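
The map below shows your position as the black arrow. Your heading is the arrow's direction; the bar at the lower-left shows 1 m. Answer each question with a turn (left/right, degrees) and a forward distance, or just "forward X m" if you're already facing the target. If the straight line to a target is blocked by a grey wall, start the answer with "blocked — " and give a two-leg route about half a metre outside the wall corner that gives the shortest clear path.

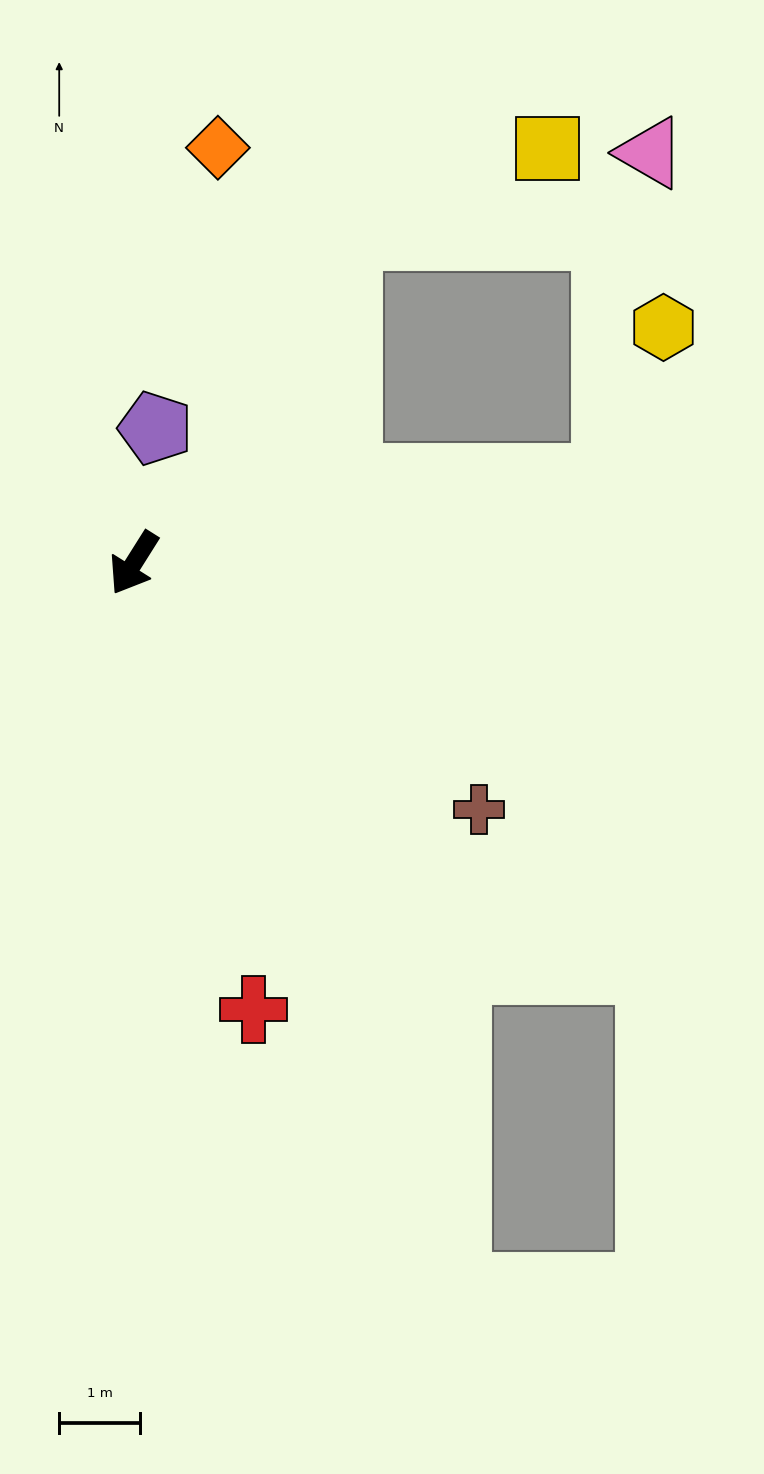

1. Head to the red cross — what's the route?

turn left 47°, forward 5.7 m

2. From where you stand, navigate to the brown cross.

turn left 87°, forward 5.2 m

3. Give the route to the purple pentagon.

turn right 157°, forward 1.7 m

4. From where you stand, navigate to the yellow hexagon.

blocked — turn left 132°, forward 5.9 m, then turn left 60°, forward 2.0 m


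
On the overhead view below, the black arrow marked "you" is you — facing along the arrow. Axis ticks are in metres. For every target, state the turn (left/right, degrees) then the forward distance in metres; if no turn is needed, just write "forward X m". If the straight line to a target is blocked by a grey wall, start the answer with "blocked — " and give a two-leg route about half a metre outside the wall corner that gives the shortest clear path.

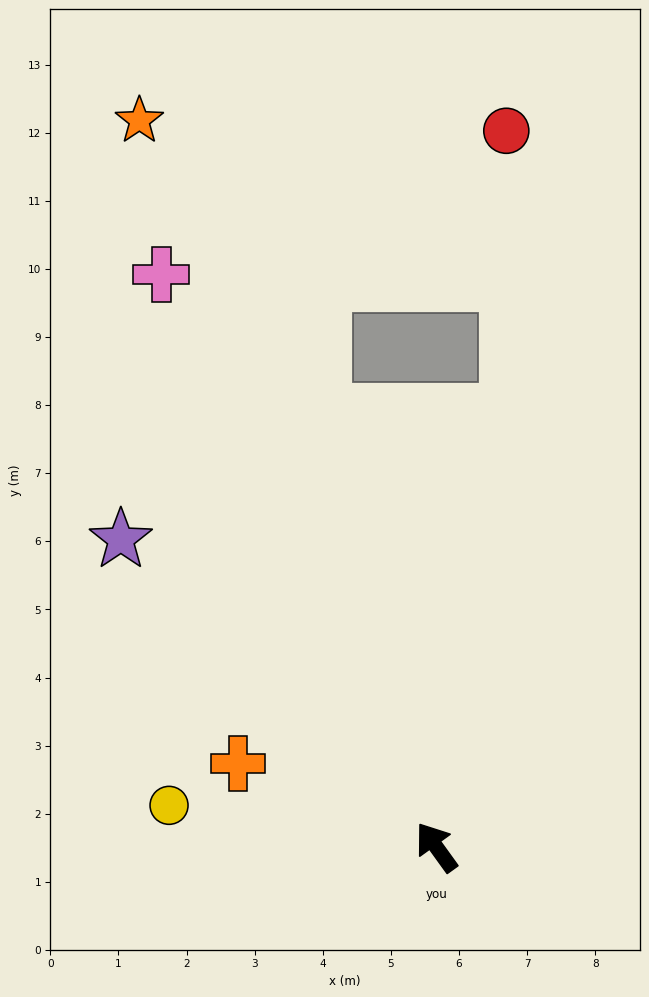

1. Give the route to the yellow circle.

turn left 45°, forward 4.0 m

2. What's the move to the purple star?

turn left 10°, forward 6.5 m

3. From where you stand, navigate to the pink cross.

turn right 10°, forward 9.3 m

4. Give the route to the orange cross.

turn left 31°, forward 3.2 m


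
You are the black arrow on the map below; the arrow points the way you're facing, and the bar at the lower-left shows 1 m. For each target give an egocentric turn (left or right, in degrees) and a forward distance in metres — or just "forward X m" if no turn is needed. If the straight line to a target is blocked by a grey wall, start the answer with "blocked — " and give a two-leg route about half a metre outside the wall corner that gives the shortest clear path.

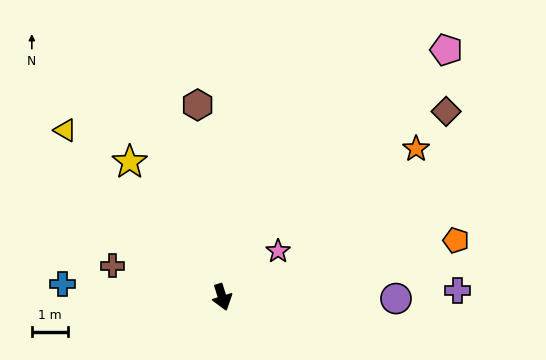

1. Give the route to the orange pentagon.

turn left 86°, forward 6.6 m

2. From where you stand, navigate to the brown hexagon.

turn left 170°, forward 5.3 m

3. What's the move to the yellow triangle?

turn right 154°, forward 6.2 m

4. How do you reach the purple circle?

turn left 72°, forward 4.7 m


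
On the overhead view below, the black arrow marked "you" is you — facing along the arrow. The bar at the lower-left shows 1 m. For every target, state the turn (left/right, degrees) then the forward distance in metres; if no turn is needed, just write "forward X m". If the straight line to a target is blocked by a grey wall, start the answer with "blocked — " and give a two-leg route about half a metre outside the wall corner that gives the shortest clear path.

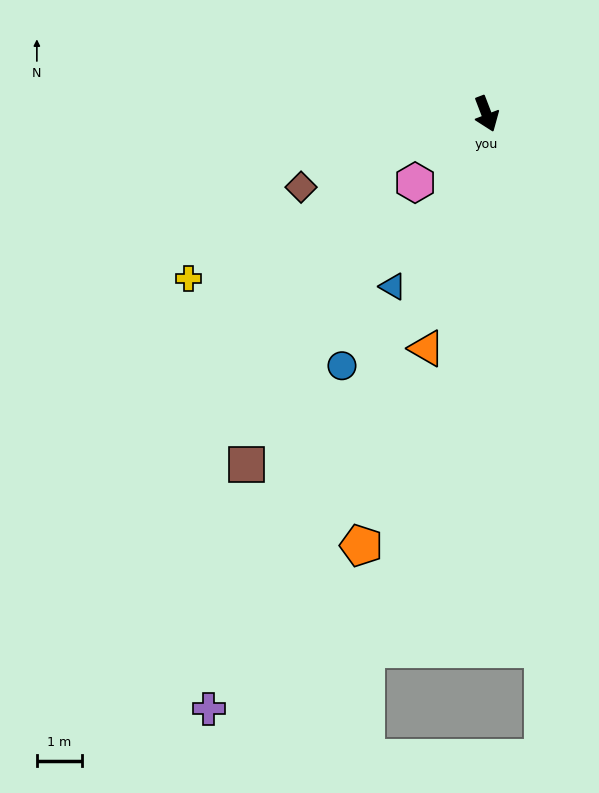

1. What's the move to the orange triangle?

turn right 35°, forward 5.4 m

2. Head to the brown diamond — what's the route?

turn right 89°, forward 4.5 m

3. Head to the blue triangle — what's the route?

turn right 49°, forward 4.4 m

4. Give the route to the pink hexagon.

turn right 67°, forward 2.2 m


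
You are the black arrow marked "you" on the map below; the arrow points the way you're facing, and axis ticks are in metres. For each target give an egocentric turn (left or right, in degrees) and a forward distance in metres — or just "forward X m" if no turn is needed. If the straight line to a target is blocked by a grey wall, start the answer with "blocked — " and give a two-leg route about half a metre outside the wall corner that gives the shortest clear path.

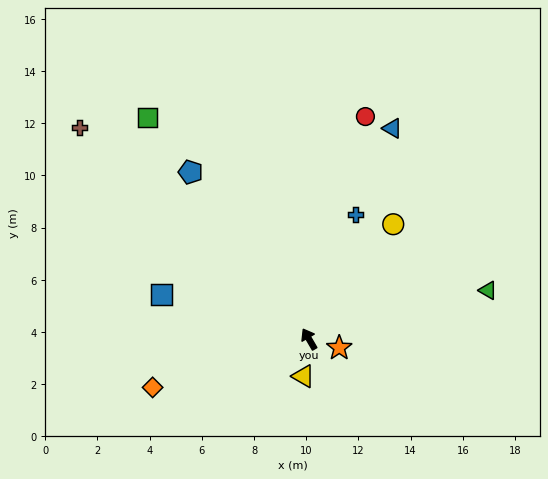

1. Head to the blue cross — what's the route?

turn right 51°, forward 5.1 m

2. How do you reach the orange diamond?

turn left 77°, forward 6.3 m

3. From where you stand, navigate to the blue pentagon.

turn left 5°, forward 7.8 m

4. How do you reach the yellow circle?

turn right 66°, forward 5.5 m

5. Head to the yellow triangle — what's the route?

turn left 141°, forward 1.4 m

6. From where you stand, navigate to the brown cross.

turn left 17°, forward 12.0 m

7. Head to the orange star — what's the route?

turn right 136°, forward 1.2 m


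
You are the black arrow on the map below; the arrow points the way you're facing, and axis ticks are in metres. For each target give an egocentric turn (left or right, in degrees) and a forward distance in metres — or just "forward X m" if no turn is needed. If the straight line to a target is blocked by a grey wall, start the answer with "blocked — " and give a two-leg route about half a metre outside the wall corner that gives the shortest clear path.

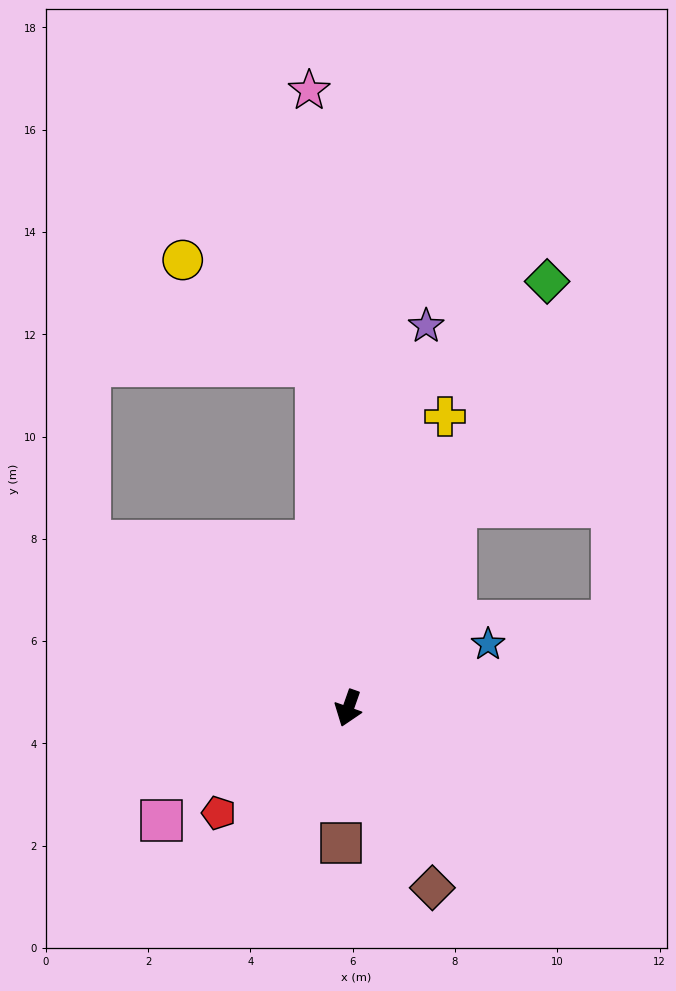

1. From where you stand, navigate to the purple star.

turn right 172°, forward 7.6 m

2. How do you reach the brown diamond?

turn left 45°, forward 3.9 m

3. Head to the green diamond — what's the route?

turn left 174°, forward 9.2 m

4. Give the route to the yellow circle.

blocked — turn right 155°, forward 6.7 m, then turn left 46°, forward 3.3 m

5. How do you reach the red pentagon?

turn right 32°, forward 3.3 m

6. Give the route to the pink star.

turn right 157°, forward 12.1 m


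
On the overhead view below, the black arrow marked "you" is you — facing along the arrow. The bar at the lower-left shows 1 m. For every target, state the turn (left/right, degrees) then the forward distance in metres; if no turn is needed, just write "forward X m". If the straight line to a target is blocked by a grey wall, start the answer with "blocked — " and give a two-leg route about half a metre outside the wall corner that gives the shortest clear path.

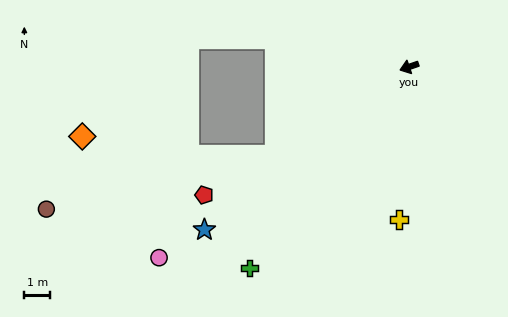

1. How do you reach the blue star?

turn left 19°, forward 10.1 m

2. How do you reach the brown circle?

blocked — turn left 15°, forward 6.2 m, then turn right 21°, forward 9.1 m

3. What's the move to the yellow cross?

turn left 67°, forward 5.9 m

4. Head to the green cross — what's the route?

turn left 33°, forward 10.0 m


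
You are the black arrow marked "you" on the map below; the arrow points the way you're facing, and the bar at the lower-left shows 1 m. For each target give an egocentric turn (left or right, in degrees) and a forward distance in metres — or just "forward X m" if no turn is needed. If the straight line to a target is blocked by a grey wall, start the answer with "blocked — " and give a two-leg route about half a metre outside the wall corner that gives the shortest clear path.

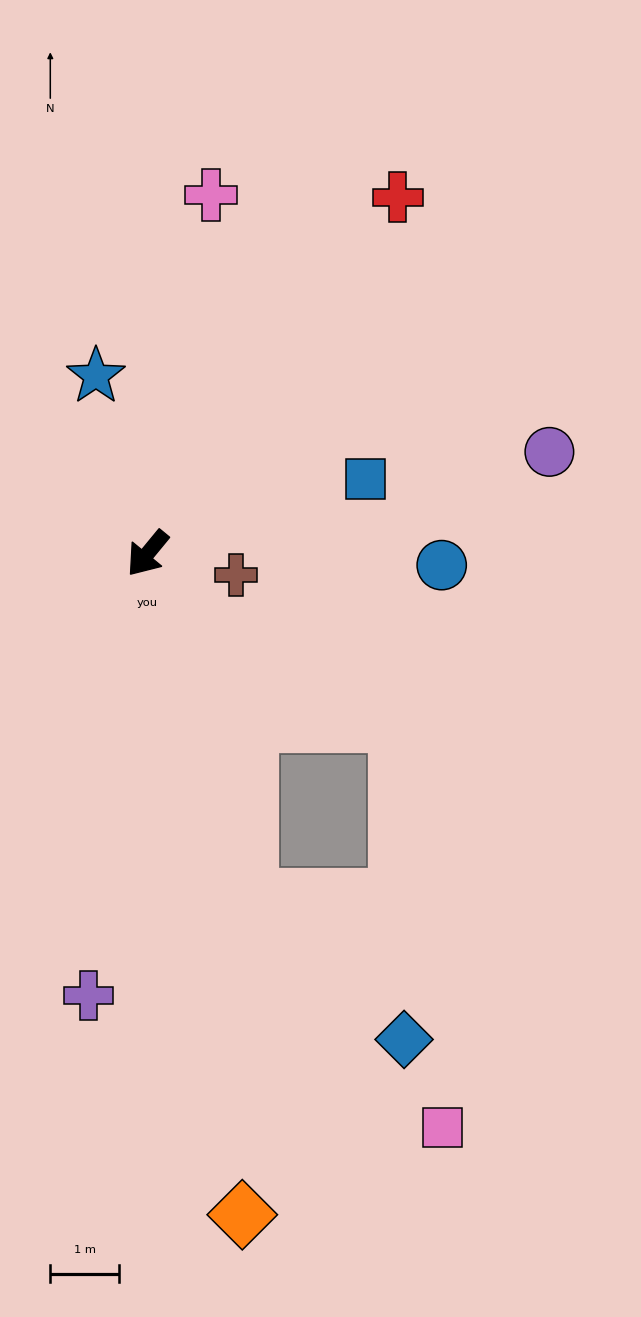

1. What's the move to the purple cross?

turn left 32°, forward 6.5 m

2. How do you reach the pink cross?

turn right 151°, forward 5.3 m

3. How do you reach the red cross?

turn right 176°, forward 6.4 m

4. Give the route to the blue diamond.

blocked — turn left 56°, forward 5.2 m, then turn left 31°, forward 3.1 m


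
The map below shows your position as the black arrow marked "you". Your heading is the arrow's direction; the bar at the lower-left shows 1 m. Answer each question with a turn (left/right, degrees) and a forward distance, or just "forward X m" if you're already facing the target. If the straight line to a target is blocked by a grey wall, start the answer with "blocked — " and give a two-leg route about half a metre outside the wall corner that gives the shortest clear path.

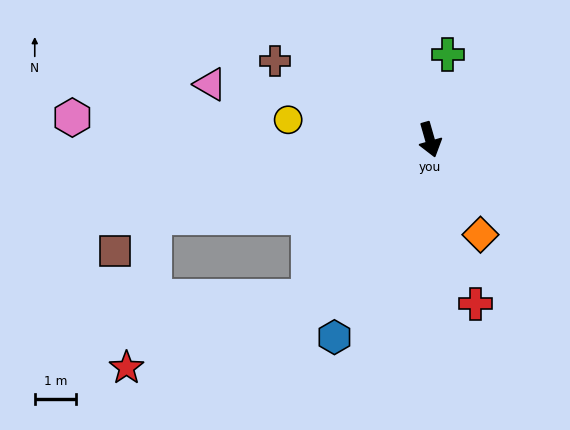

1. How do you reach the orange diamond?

turn left 12°, forward 2.6 m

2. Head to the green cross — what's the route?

turn left 152°, forward 2.1 m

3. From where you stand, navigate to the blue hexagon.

turn right 42°, forward 5.3 m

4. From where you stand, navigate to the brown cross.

turn right 133°, forward 4.2 m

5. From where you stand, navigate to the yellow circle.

turn right 114°, forward 3.4 m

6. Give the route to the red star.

blocked — turn right 54°, forward 4.8 m, then turn right 31°, forward 4.7 m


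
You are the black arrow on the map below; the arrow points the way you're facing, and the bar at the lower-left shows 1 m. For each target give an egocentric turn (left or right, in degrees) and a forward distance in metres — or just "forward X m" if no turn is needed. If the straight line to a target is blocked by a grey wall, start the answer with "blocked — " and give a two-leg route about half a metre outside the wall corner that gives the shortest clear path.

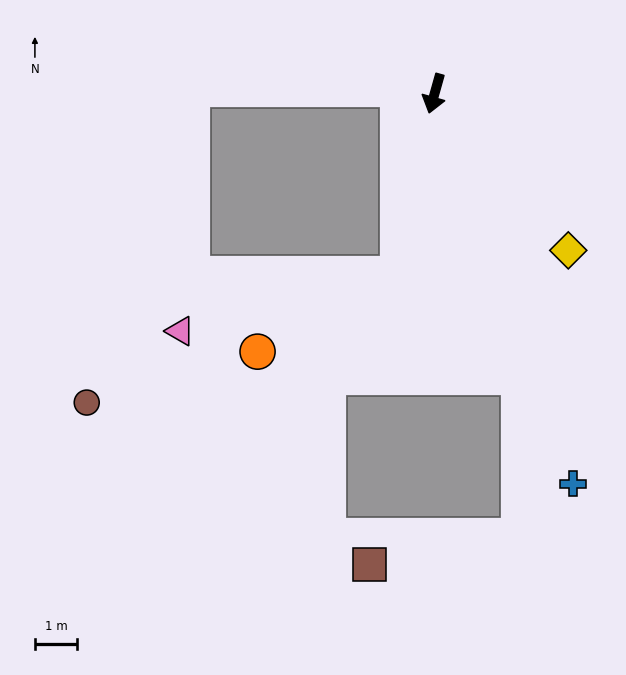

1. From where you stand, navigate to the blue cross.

turn left 35°, forward 9.7 m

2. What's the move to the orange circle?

blocked — turn left 4°, forward 4.3 m, then turn right 50°, forward 3.8 m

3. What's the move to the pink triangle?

blocked — turn left 4°, forward 4.3 m, then turn right 64°, forward 5.3 m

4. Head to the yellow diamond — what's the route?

turn left 56°, forward 4.8 m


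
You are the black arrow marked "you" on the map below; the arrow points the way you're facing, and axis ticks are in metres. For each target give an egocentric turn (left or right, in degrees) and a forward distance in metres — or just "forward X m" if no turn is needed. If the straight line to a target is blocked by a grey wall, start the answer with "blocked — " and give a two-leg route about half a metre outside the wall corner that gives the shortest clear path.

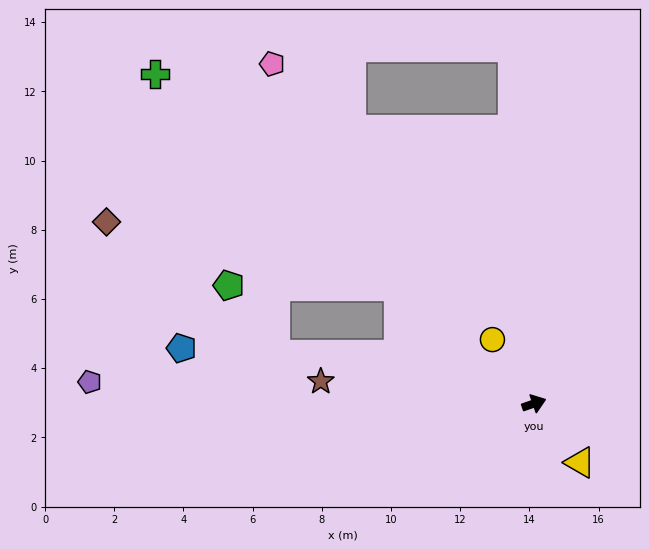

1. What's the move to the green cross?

turn left 120°, forward 14.5 m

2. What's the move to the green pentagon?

blocked — turn left 120°, forward 5.2 m, then turn left 40°, forward 4.9 m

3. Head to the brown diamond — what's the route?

blocked — turn left 120°, forward 5.2 m, then turn left 28°, forward 8.7 m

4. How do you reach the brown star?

turn left 155°, forward 6.2 m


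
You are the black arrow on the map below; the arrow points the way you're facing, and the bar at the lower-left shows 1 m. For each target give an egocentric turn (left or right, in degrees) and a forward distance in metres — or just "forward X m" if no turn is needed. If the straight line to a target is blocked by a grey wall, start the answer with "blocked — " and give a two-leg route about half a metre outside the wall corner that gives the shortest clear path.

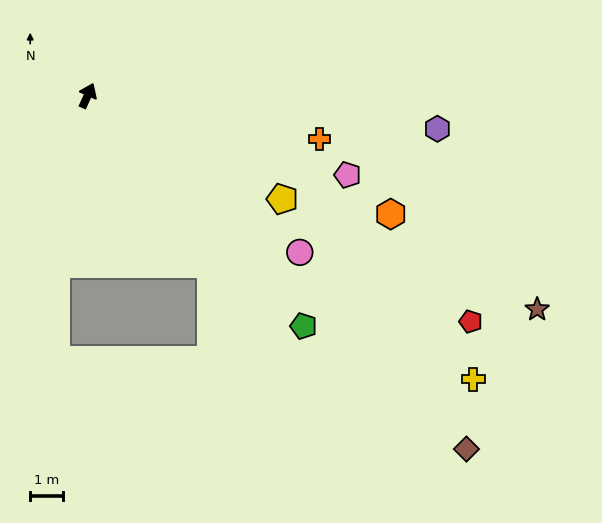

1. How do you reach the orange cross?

turn right 77°, forward 7.1 m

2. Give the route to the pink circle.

turn right 102°, forward 8.0 m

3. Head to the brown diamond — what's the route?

turn right 109°, forward 15.7 m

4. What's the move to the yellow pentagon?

turn right 94°, forward 6.7 m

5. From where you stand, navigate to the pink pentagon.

turn right 83°, forward 8.2 m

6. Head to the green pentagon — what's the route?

turn right 113°, forward 9.6 m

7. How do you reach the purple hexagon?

turn right 71°, forward 10.6 m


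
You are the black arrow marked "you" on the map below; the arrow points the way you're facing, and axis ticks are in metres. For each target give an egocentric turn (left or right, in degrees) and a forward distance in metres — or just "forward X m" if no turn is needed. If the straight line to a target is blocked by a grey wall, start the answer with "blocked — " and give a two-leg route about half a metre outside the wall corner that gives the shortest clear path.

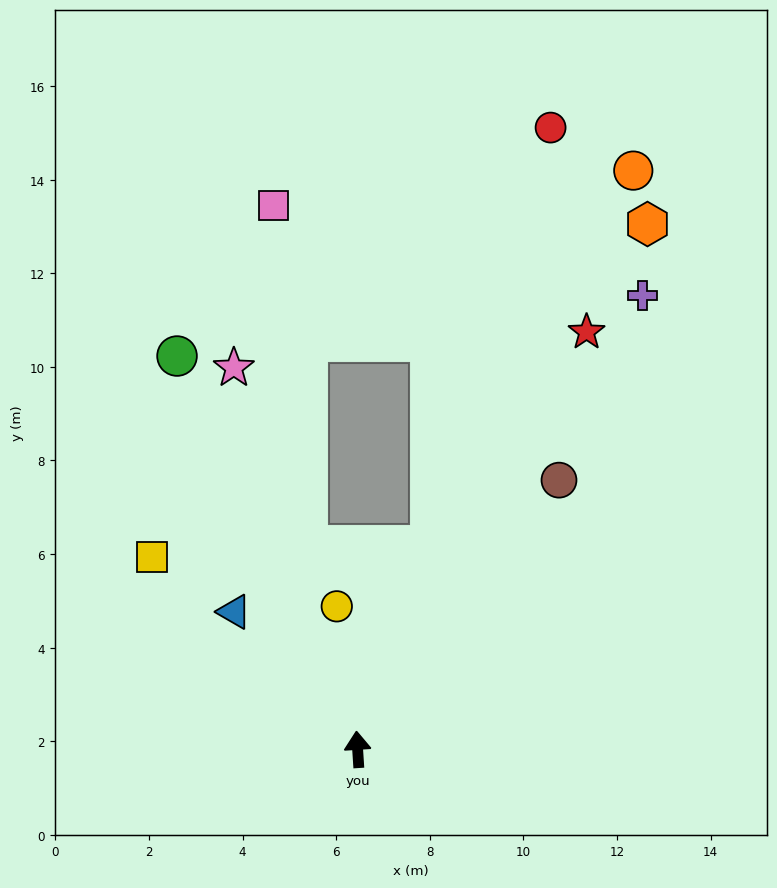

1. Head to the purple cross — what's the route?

turn right 36°, forward 11.4 m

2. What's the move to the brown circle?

turn right 40°, forward 7.2 m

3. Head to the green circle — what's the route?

turn left 21°, forward 9.2 m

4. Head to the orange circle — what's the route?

turn right 29°, forward 13.7 m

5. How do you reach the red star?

turn right 32°, forward 10.2 m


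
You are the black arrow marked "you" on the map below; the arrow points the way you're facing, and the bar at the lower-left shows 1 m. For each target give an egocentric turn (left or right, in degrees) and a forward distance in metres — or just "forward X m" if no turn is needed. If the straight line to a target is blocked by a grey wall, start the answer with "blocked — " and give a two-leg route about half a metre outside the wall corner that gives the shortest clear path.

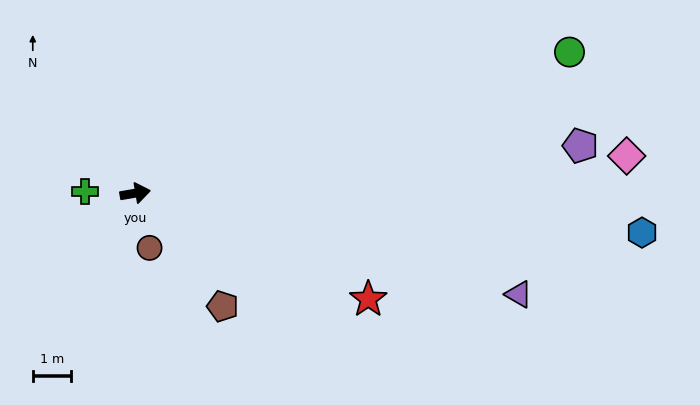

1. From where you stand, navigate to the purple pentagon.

turn right 4°, forward 11.9 m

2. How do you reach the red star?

turn right 34°, forward 6.8 m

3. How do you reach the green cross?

turn left 168°, forward 1.3 m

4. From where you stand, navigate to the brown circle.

turn right 85°, forward 1.5 m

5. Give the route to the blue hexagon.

turn right 14°, forward 13.5 m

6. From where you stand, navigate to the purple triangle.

turn right 24°, forward 10.5 m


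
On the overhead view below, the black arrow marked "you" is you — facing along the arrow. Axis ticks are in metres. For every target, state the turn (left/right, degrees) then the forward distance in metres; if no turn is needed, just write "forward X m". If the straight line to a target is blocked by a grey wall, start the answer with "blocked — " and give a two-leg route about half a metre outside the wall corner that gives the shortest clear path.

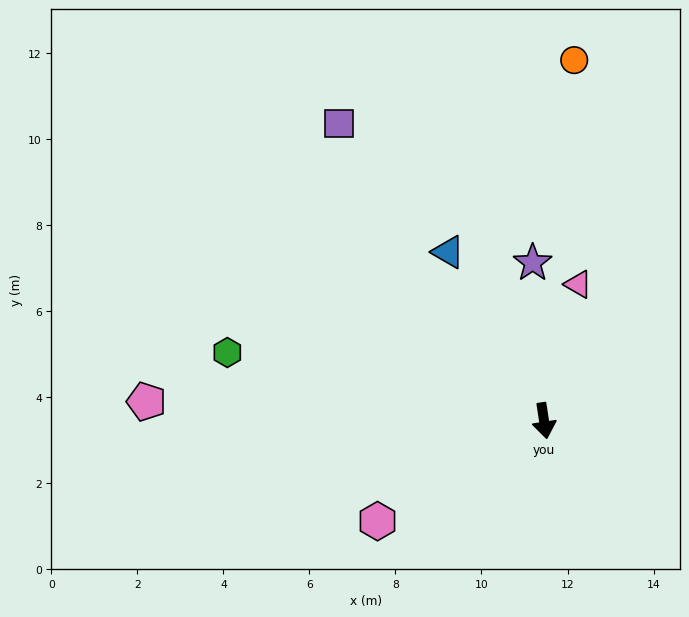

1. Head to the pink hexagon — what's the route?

turn right 68°, forward 4.5 m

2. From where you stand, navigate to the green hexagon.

turn right 111°, forward 7.5 m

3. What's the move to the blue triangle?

turn right 159°, forward 4.5 m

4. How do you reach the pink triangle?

turn left 157°, forward 3.3 m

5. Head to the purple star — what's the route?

turn left 175°, forward 3.7 m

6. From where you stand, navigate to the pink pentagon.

turn right 101°, forward 9.3 m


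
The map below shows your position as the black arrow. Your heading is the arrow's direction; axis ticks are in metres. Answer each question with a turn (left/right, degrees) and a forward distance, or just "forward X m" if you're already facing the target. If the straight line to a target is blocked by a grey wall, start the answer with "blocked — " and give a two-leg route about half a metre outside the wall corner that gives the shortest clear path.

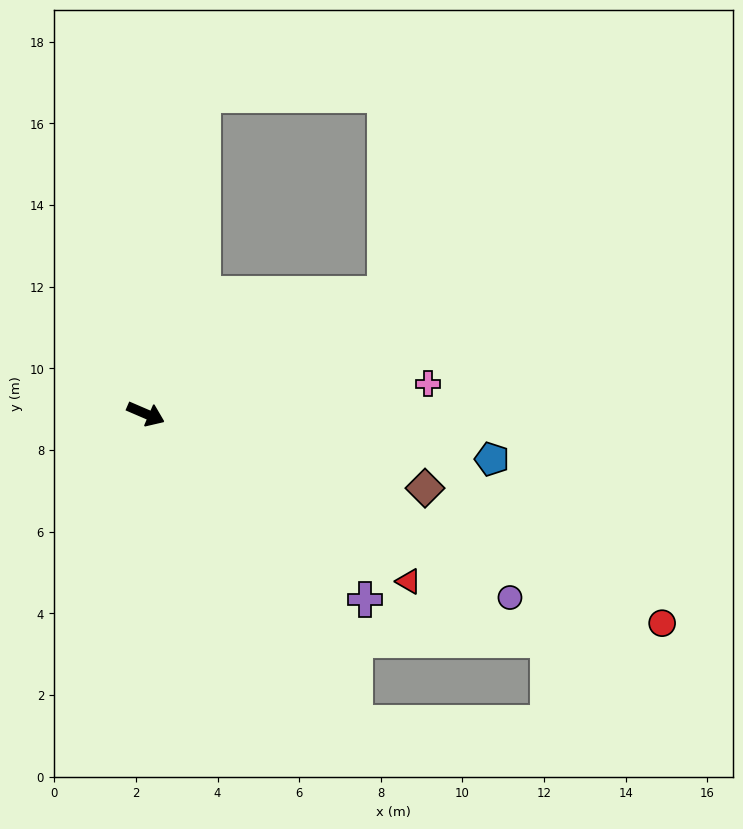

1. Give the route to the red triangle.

turn right 9°, forward 7.6 m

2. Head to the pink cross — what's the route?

turn left 29°, forward 7.0 m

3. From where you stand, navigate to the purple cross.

turn right 17°, forward 7.0 m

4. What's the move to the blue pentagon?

turn left 16°, forward 8.6 m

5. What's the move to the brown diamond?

turn left 8°, forward 7.1 m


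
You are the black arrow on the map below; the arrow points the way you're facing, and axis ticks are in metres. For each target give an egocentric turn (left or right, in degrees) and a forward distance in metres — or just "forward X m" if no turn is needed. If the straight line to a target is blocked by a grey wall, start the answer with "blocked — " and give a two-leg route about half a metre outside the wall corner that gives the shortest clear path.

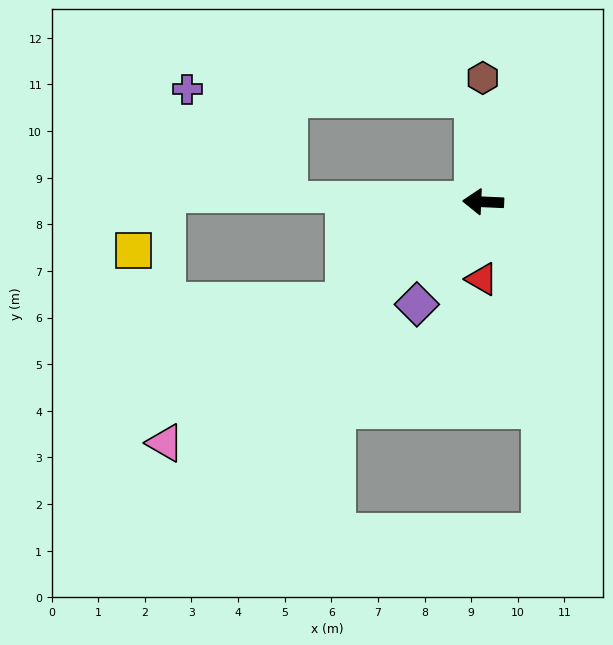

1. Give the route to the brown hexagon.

turn right 87°, forward 2.7 m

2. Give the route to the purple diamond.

turn left 60°, forward 2.6 m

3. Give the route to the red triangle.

turn left 92°, forward 1.7 m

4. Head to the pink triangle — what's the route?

turn left 40°, forward 8.6 m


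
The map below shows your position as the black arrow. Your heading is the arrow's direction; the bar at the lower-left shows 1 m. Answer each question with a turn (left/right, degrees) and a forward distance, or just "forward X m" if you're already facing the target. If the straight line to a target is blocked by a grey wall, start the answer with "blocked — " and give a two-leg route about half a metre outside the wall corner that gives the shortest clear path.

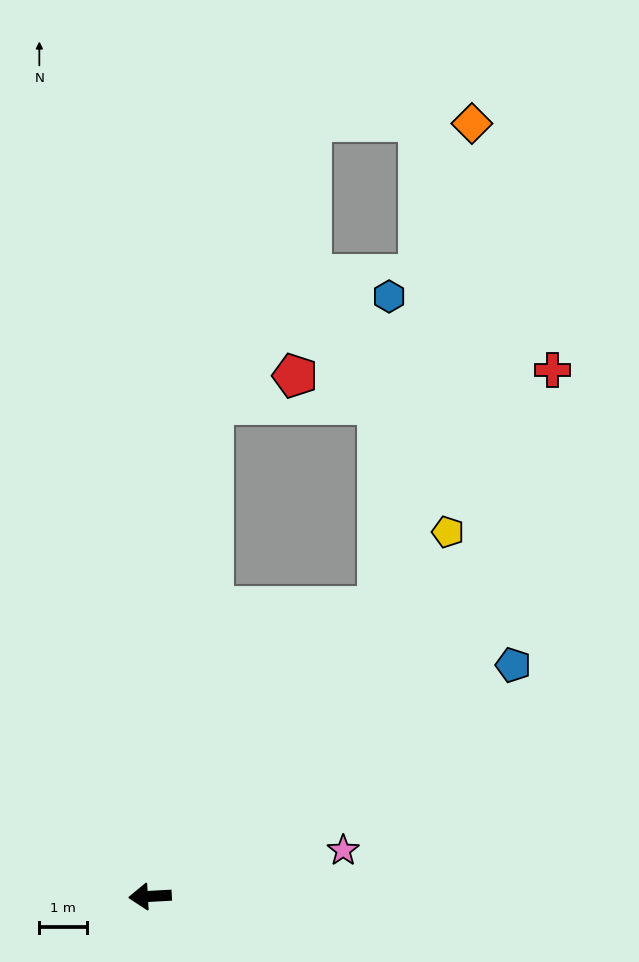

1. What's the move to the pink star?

turn right 170°, forward 4.2 m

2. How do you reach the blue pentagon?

turn right 151°, forward 9.0 m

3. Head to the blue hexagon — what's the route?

blocked — turn right 131°, forward 7.7 m, then turn left 36°, forward 6.5 m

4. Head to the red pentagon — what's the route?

blocked — turn right 101°, forward 10.4 m, then turn right 63°, forward 1.8 m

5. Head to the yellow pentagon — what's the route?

turn right 132°, forward 9.9 m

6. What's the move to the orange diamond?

blocked — turn right 131°, forward 7.7 m, then turn left 27°, forward 10.3 m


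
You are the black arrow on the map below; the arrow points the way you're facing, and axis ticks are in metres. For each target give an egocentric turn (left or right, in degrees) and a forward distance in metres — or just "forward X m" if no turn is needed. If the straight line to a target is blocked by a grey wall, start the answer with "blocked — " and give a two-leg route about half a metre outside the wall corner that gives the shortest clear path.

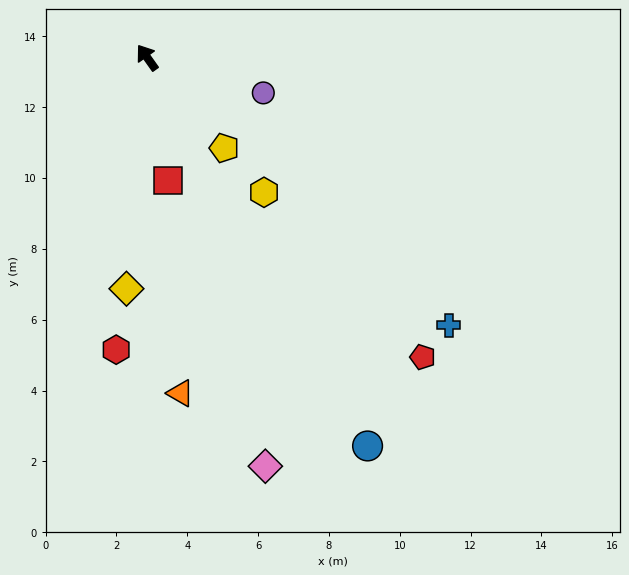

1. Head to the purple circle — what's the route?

turn right 142°, forward 3.4 m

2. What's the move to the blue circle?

turn left 174°, forward 12.6 m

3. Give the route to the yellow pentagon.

turn right 175°, forward 3.4 m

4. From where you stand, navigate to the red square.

turn left 154°, forward 3.5 m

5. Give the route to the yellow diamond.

turn left 140°, forward 6.6 m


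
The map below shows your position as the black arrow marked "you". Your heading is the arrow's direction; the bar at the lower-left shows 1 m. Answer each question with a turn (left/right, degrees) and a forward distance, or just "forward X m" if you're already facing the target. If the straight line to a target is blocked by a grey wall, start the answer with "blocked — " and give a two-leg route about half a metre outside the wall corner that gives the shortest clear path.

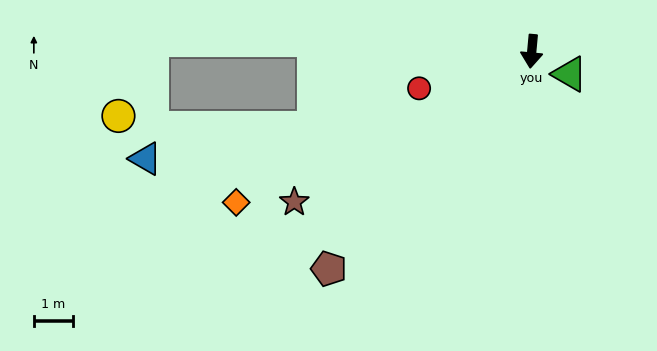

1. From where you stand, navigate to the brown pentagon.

turn right 38°, forward 7.5 m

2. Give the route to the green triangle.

turn left 64°, forward 1.1 m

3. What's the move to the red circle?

turn right 67°, forward 3.0 m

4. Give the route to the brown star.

turn right 52°, forward 7.1 m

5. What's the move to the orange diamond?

turn right 58°, forward 8.4 m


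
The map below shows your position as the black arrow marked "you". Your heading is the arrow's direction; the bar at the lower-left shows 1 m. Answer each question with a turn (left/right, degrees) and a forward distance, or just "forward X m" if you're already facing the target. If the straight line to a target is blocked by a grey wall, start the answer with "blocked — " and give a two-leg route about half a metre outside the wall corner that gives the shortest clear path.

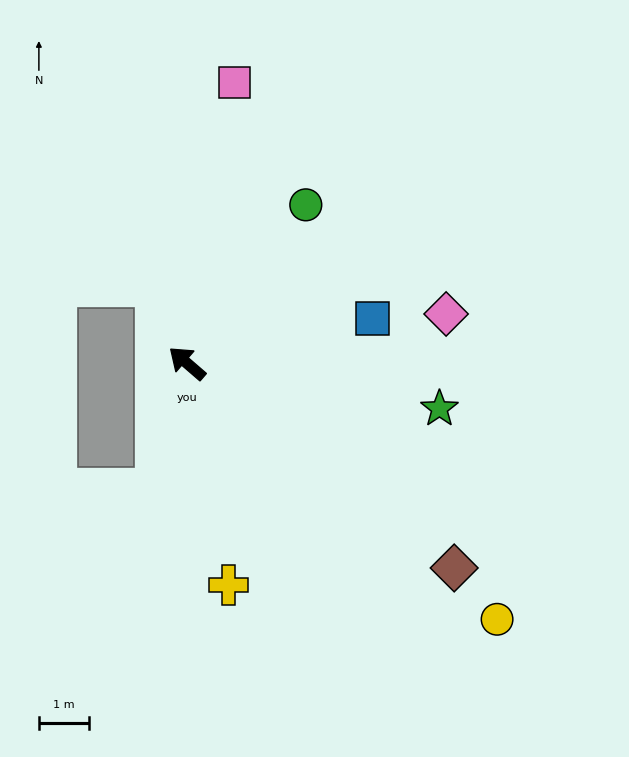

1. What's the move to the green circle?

turn right 86°, forward 4.0 m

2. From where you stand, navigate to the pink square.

turn right 59°, forward 5.7 m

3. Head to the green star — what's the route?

turn right 149°, forward 5.2 m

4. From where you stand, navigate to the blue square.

turn right 126°, forward 3.8 m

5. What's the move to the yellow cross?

turn left 141°, forward 4.5 m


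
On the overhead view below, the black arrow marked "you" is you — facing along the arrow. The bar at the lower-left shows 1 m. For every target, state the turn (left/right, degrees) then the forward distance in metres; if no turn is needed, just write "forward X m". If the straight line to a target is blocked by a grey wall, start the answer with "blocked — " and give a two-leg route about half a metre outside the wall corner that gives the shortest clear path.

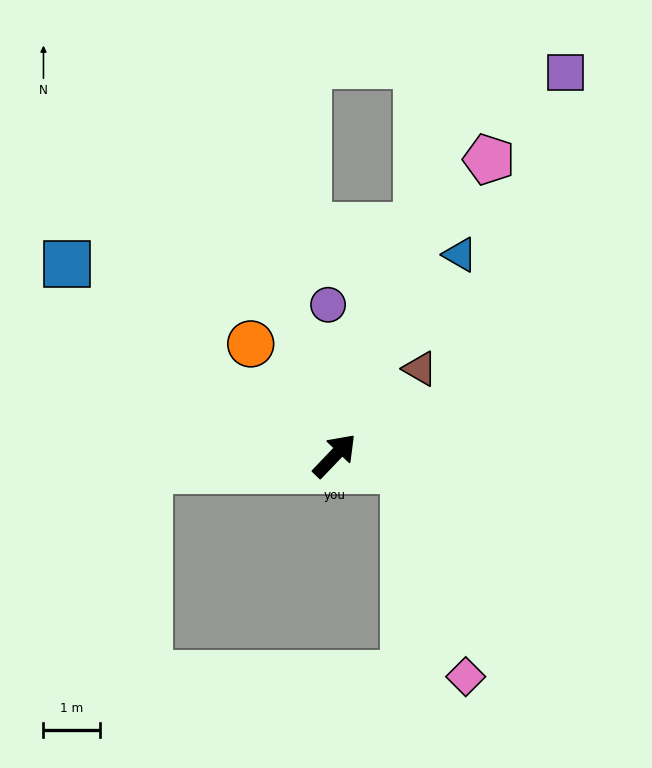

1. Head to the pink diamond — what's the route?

blocked — turn right 57°, forward 1.3 m, then turn right 63°, forward 3.8 m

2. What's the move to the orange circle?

turn left 81°, forward 2.5 m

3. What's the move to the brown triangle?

forward 2.2 m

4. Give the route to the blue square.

turn left 98°, forward 5.8 m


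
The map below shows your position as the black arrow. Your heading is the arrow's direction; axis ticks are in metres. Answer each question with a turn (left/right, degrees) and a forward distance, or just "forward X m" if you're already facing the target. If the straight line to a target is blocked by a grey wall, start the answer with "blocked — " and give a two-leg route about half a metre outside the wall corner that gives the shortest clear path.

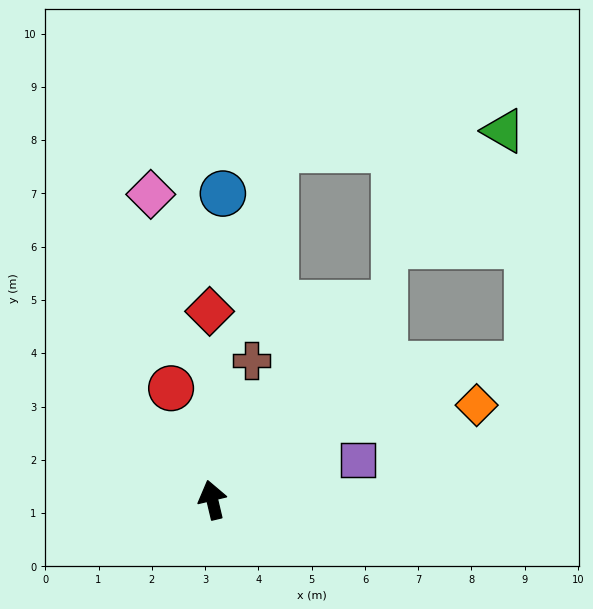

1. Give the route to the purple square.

turn right 88°, forward 2.8 m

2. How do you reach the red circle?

turn left 7°, forward 2.2 m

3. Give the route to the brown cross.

turn right 29°, forward 2.7 m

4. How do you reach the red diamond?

turn right 13°, forward 3.5 m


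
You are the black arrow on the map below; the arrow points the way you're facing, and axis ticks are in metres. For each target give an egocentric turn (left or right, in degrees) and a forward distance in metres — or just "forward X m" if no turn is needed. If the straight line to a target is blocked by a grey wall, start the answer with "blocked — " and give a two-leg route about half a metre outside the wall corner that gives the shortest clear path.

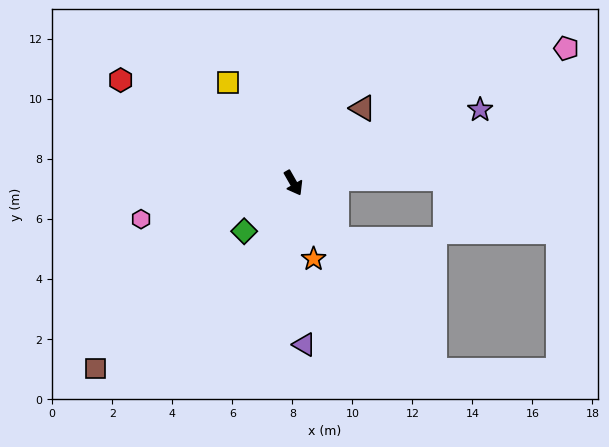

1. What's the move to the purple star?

turn left 82°, forward 6.7 m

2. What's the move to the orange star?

turn right 15°, forward 2.6 m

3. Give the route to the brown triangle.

turn left 108°, forward 3.4 m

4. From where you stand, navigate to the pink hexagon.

turn right 106°, forward 5.2 m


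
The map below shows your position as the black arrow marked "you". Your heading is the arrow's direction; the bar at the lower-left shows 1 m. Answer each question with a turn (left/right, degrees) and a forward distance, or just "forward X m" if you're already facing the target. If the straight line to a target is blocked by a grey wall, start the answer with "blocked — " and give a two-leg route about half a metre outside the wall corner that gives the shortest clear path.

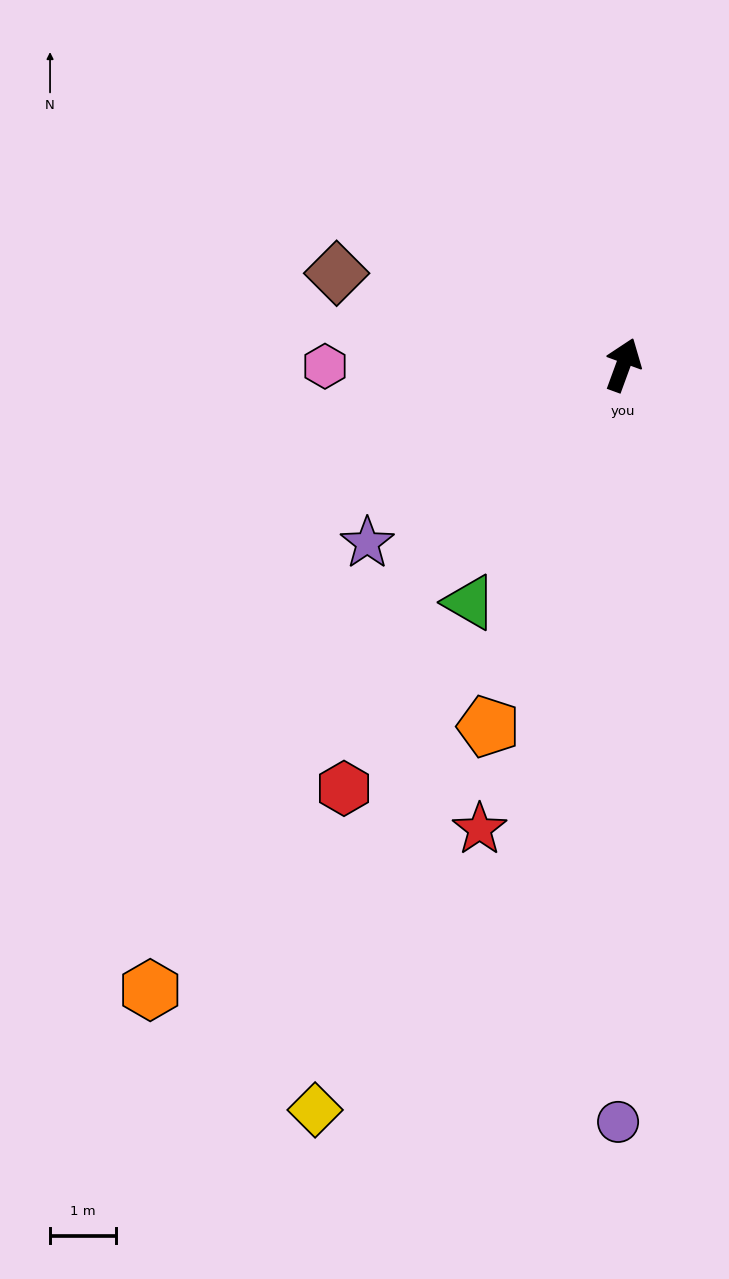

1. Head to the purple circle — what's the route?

turn right 160°, forward 11.5 m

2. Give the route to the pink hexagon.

turn left 110°, forward 4.5 m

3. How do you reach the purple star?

turn left 145°, forward 4.7 m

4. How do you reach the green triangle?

turn left 167°, forward 4.3 m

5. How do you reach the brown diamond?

turn left 92°, forward 4.6 m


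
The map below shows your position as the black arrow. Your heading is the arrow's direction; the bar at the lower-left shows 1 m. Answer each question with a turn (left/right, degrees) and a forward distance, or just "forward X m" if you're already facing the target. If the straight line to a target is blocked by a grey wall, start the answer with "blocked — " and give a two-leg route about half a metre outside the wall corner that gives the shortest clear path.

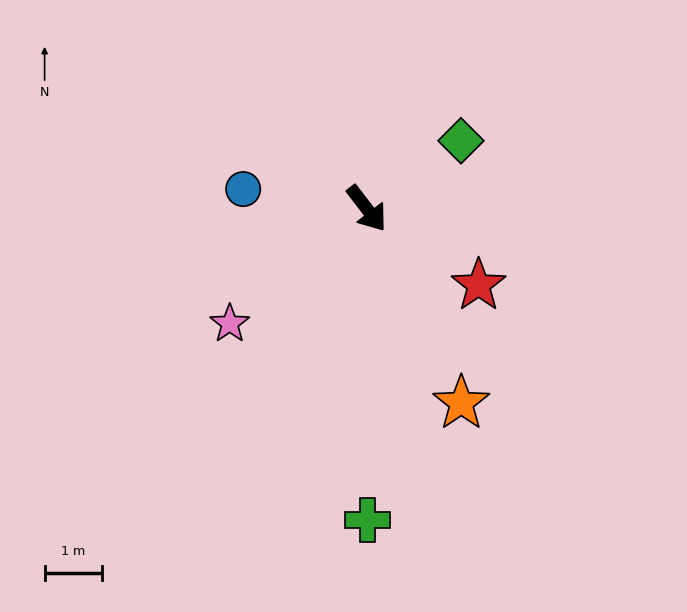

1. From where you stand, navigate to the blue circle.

turn right 136°, forward 2.2 m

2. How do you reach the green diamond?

turn left 88°, forward 2.0 m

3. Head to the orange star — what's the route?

turn right 12°, forward 3.8 m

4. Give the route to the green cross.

turn right 37°, forward 5.4 m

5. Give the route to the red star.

turn left 18°, forward 2.4 m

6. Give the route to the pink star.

turn right 87°, forward 3.1 m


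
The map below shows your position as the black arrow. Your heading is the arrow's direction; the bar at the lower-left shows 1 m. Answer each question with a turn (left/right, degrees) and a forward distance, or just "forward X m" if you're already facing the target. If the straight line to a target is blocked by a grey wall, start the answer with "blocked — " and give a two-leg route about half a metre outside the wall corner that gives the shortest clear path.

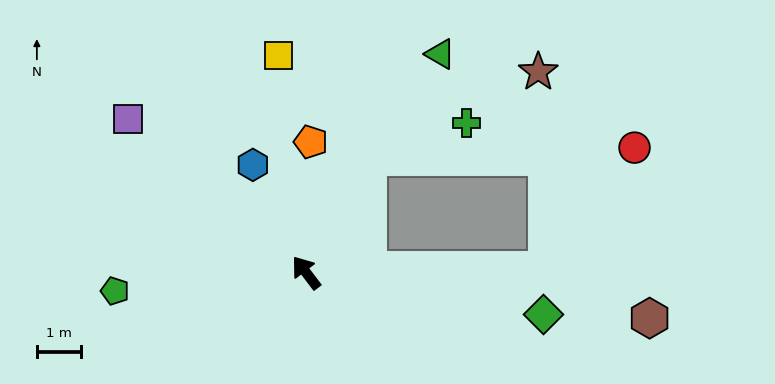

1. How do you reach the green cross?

blocked — turn right 66°, forward 3.0 m, then turn right 42°, forward 2.4 m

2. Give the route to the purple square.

turn left 12°, forward 5.4 m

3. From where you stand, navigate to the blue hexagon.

turn right 11°, forward 2.8 m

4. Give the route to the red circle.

blocked — turn right 127°, forward 5.5 m, then turn left 54°, forward 3.5 m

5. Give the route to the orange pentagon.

turn right 39°, forward 3.0 m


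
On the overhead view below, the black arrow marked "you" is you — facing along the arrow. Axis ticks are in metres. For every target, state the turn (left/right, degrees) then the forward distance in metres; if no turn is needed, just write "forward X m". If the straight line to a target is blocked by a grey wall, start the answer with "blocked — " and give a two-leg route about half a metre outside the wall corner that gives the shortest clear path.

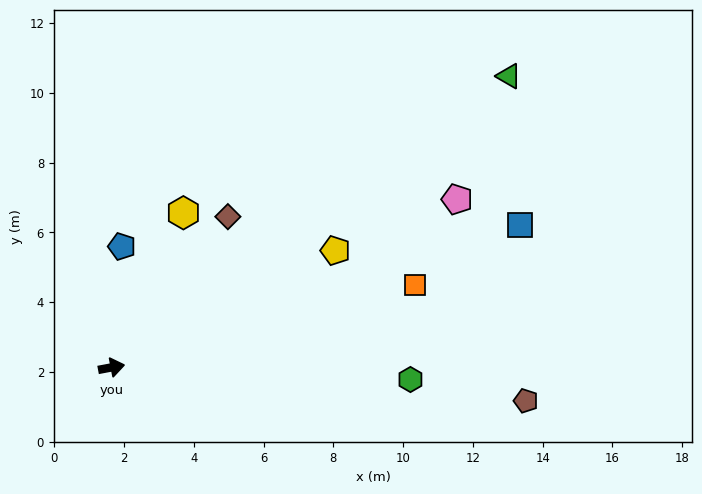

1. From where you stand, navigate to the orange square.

turn left 5°, forward 9.0 m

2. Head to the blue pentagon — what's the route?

turn left 74°, forward 3.5 m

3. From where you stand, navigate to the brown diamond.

turn left 42°, forward 5.5 m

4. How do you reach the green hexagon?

turn right 13°, forward 8.6 m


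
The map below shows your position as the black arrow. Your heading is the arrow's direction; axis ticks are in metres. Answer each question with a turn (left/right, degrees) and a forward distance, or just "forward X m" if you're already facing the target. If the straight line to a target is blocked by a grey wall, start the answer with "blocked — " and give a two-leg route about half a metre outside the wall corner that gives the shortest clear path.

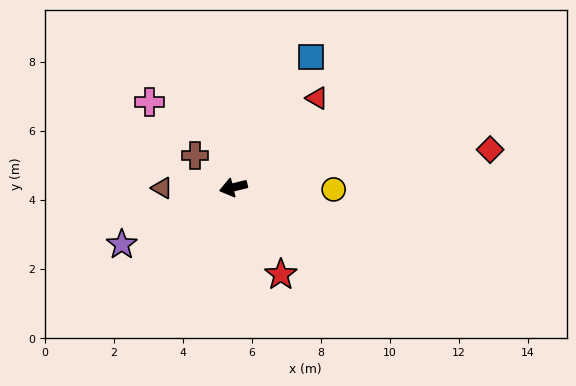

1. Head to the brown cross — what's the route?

turn right 54°, forward 1.4 m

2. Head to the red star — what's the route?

turn left 105°, forward 2.9 m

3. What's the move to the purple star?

turn left 13°, forward 3.6 m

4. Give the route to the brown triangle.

turn right 13°, forward 2.1 m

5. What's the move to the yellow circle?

turn left 165°, forward 2.9 m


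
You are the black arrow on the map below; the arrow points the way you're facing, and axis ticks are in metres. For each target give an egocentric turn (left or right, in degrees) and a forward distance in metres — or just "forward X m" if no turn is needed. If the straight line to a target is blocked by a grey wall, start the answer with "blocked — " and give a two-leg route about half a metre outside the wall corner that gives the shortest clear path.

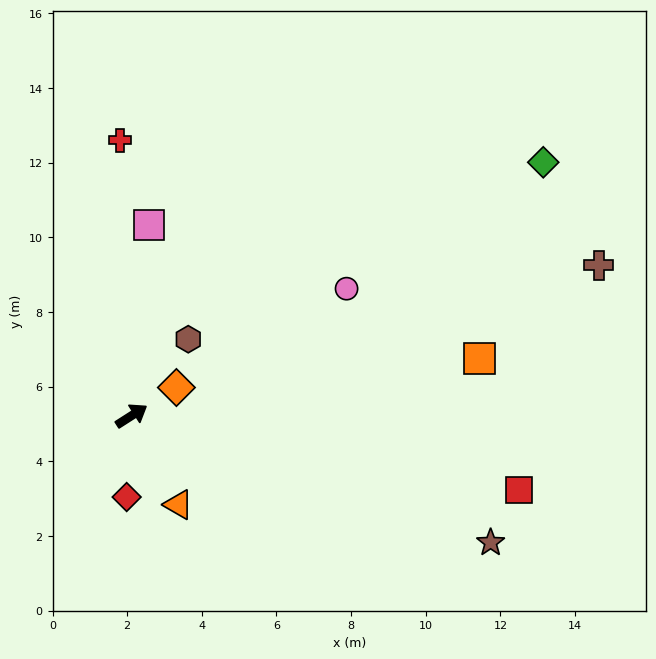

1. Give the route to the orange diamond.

forward 1.4 m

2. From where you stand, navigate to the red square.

turn right 43°, forward 10.6 m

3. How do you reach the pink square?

turn left 52°, forward 5.1 m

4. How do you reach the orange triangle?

turn right 95°, forward 2.7 m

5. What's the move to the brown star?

turn right 52°, forward 10.2 m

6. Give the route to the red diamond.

turn right 126°, forward 2.2 m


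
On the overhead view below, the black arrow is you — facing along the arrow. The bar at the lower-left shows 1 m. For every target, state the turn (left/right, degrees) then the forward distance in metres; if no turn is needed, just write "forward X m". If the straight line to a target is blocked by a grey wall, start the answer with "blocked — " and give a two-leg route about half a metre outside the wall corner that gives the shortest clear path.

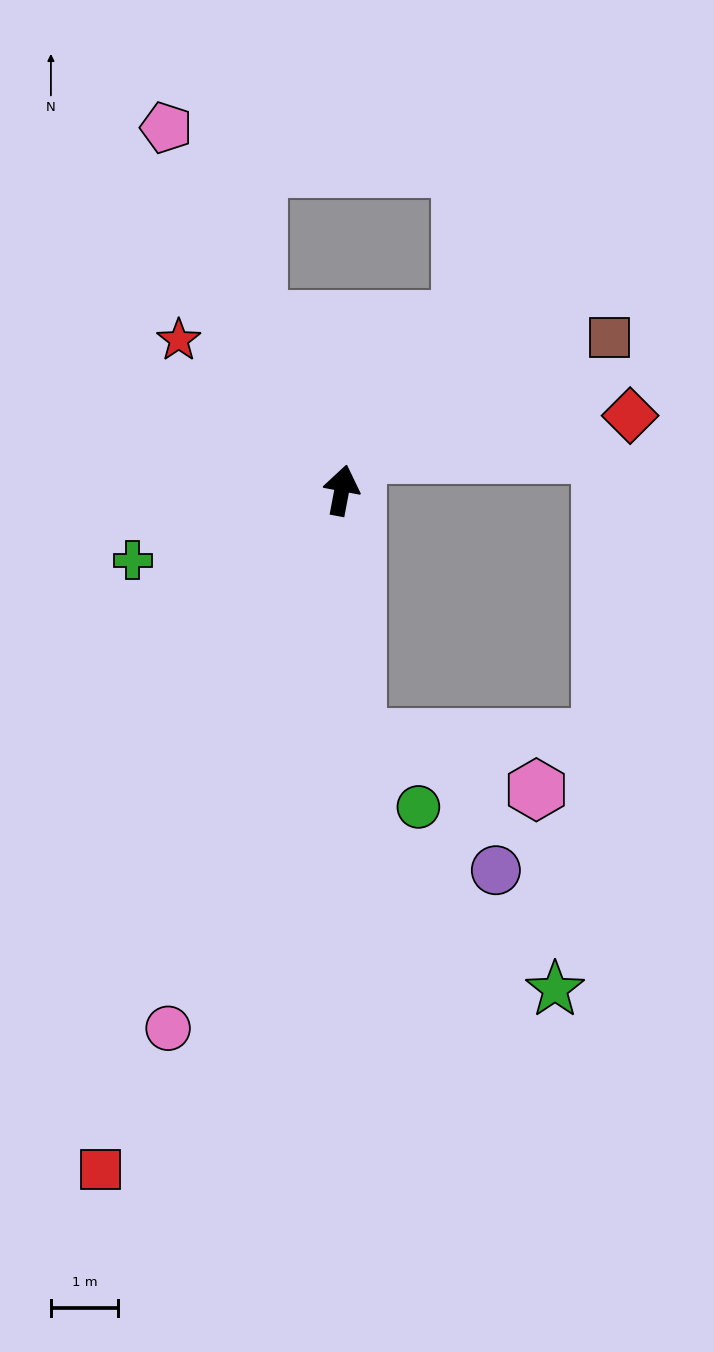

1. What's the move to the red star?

turn left 58°, forward 3.3 m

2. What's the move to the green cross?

turn left 119°, forward 3.3 m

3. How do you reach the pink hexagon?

blocked — turn right 166°, forward 3.7 m, then turn left 70°, forward 2.8 m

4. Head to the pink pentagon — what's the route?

turn left 37°, forward 6.0 m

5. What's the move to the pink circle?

turn left 173°, forward 8.4 m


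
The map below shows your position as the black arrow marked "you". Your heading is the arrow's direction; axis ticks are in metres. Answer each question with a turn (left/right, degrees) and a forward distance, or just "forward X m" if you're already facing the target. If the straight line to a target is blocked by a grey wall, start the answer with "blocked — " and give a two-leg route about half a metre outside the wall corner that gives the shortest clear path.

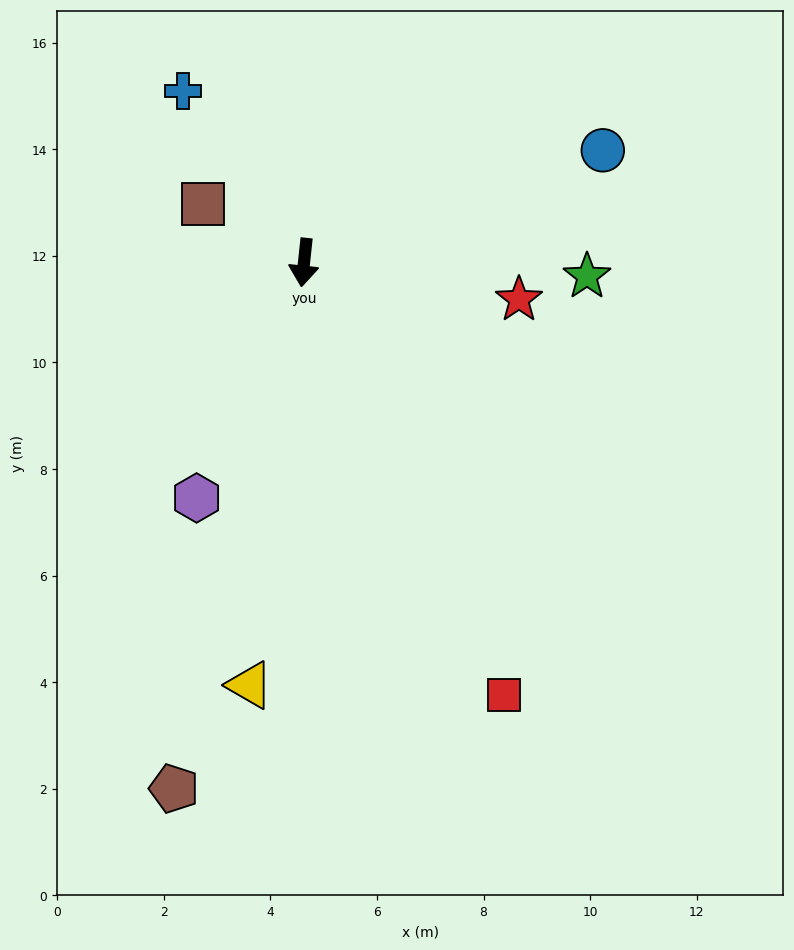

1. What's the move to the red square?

turn left 31°, forward 8.9 m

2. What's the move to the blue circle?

turn left 117°, forward 6.0 m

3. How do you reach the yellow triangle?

forward 8.0 m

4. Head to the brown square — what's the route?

turn right 114°, forward 2.2 m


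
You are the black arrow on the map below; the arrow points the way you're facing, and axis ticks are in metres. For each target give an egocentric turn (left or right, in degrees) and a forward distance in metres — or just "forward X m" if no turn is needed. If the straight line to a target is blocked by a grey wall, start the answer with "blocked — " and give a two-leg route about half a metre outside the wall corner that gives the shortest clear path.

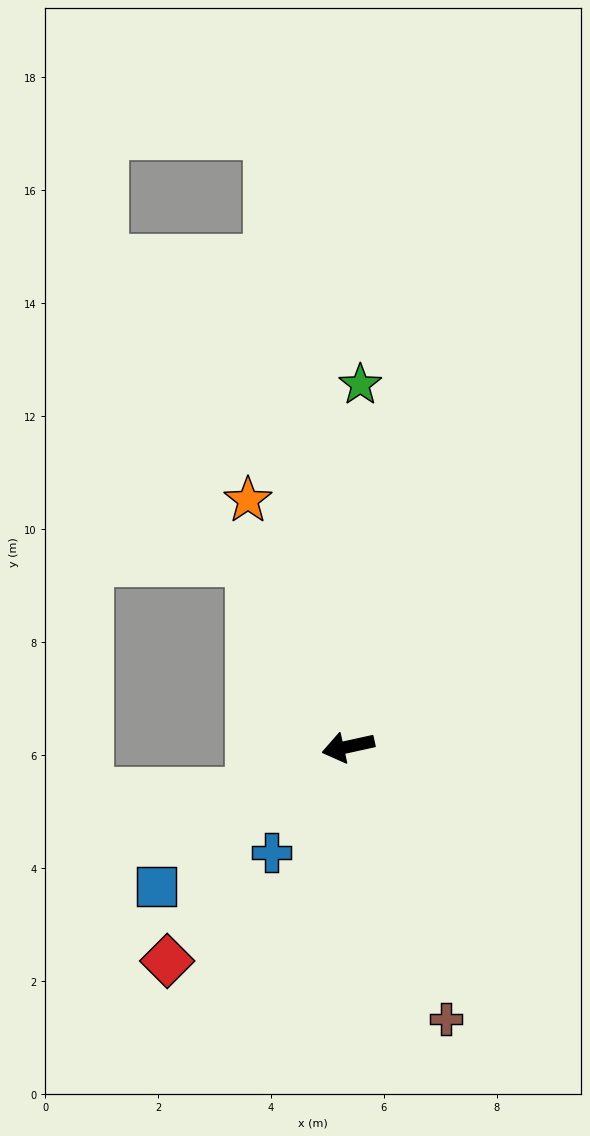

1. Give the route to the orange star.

turn right 80°, forward 4.7 m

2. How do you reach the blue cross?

turn left 42°, forward 2.3 m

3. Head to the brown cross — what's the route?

turn left 97°, forward 5.1 m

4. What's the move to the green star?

turn right 104°, forward 6.4 m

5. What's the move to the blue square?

turn left 24°, forward 4.2 m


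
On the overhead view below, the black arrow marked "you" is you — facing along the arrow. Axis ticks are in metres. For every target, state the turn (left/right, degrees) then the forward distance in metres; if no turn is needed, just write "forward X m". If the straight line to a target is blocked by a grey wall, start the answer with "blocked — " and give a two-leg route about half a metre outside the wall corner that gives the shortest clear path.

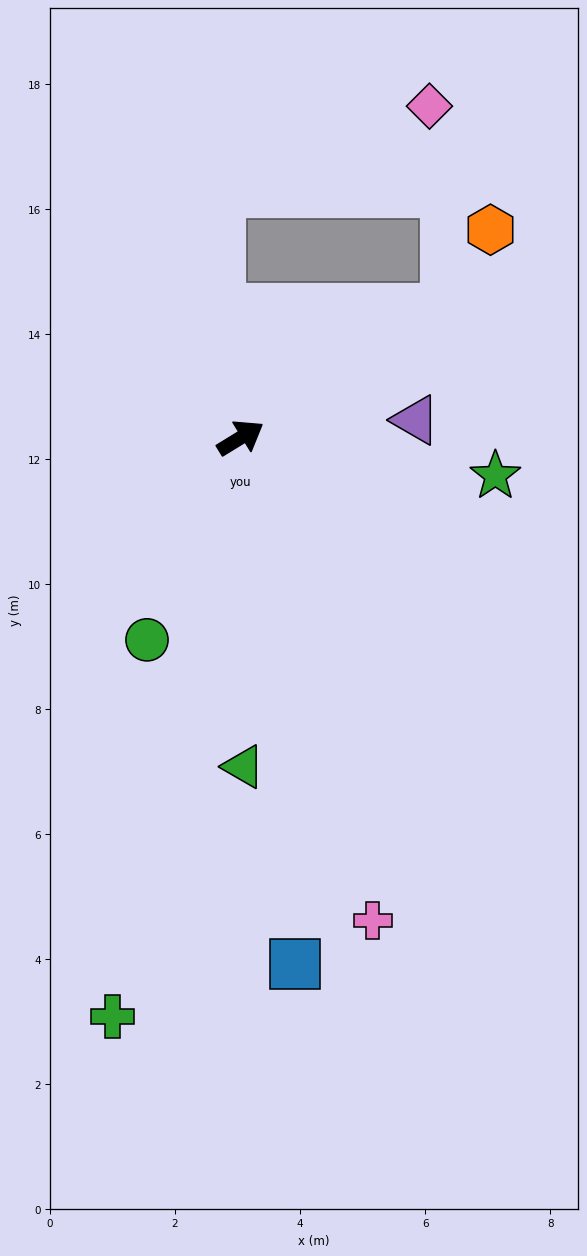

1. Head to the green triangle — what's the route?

turn right 121°, forward 5.3 m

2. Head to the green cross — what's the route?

turn right 134°, forward 9.5 m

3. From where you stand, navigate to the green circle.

turn right 146°, forward 3.6 m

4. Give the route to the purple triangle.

turn right 26°, forward 2.8 m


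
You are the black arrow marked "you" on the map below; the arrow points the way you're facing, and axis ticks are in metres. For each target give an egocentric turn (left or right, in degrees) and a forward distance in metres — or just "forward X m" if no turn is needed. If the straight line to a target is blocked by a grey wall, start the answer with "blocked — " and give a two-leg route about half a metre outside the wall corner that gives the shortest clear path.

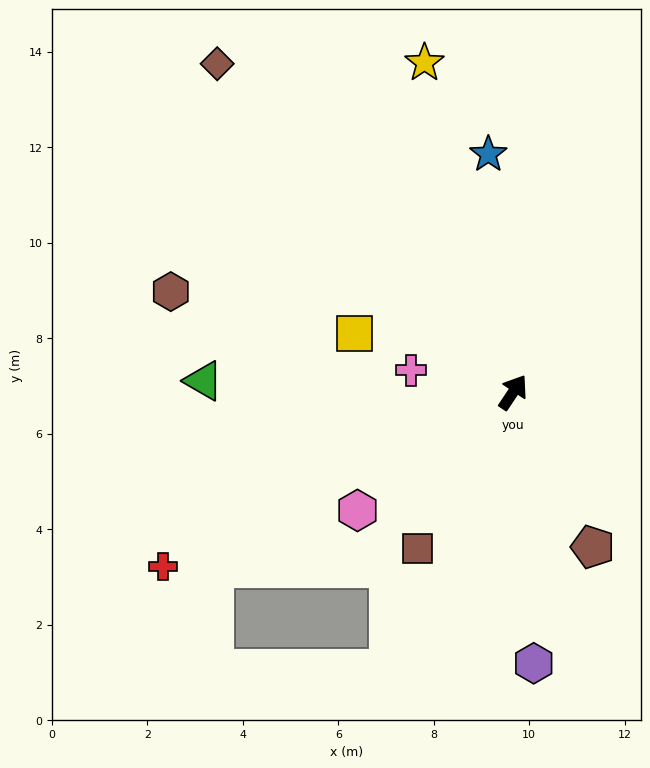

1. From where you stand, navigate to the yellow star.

turn left 49°, forward 7.1 m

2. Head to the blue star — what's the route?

turn left 40°, forward 5.0 m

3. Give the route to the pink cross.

turn left 112°, forward 2.2 m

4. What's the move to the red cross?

turn left 150°, forward 8.2 m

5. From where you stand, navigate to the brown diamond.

turn left 76°, forward 9.3 m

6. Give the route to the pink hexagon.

turn left 161°, forward 4.1 m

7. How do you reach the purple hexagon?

turn right 142°, forward 5.7 m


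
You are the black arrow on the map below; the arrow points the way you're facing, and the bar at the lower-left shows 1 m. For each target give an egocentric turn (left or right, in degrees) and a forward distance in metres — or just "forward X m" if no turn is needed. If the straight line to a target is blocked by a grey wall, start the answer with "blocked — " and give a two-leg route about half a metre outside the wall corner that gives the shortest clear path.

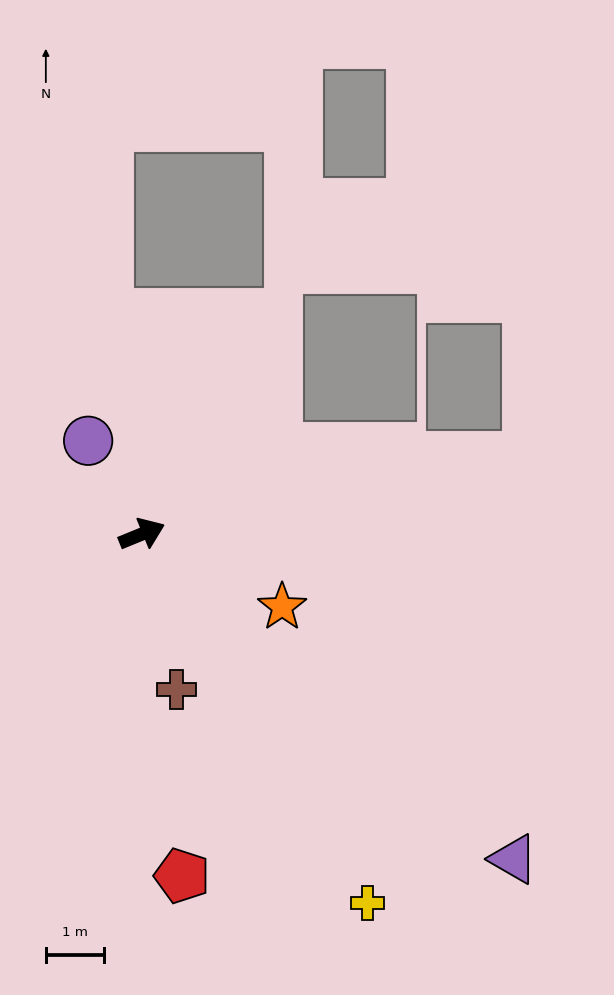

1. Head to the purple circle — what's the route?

turn left 98°, forward 1.8 m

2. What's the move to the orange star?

turn right 50°, forward 2.7 m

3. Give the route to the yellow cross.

turn right 81°, forward 7.4 m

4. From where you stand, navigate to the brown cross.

turn right 100°, forward 2.7 m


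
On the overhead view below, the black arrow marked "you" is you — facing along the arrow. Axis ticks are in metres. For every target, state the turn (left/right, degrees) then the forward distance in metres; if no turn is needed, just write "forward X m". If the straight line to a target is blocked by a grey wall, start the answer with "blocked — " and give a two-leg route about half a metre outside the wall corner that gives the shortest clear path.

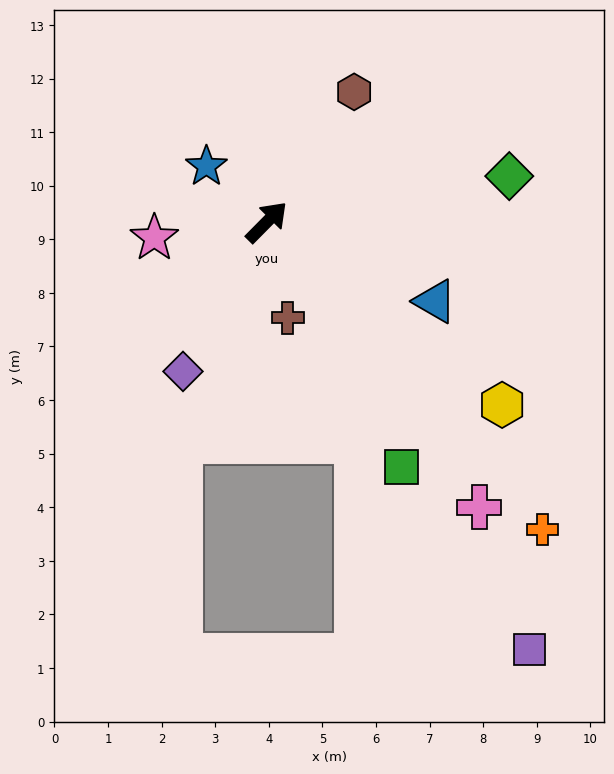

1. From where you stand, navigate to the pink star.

turn left 143°, forward 2.1 m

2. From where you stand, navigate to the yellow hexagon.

turn right 83°, forward 5.6 m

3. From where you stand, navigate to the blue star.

turn left 92°, forward 1.5 m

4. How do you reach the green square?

turn right 107°, forward 5.2 m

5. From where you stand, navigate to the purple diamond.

turn right 165°, forward 3.2 m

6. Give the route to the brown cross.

turn right 123°, forward 1.8 m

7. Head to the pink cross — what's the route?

turn right 99°, forward 6.6 m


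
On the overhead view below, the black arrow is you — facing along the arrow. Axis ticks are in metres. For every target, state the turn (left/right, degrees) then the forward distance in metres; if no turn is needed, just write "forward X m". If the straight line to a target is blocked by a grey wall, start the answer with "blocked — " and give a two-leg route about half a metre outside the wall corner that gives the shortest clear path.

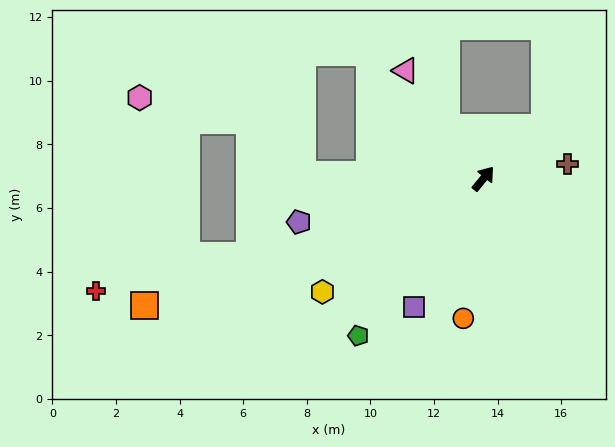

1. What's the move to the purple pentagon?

turn left 142°, forward 6.0 m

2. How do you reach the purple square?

turn right 169°, forward 4.6 m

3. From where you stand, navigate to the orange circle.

turn right 149°, forward 4.4 m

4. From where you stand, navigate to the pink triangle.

turn left 75°, forward 4.2 m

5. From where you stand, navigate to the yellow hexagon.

turn left 164°, forward 6.2 m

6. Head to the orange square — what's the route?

turn left 150°, forward 11.4 m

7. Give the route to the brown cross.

turn right 41°, forward 2.7 m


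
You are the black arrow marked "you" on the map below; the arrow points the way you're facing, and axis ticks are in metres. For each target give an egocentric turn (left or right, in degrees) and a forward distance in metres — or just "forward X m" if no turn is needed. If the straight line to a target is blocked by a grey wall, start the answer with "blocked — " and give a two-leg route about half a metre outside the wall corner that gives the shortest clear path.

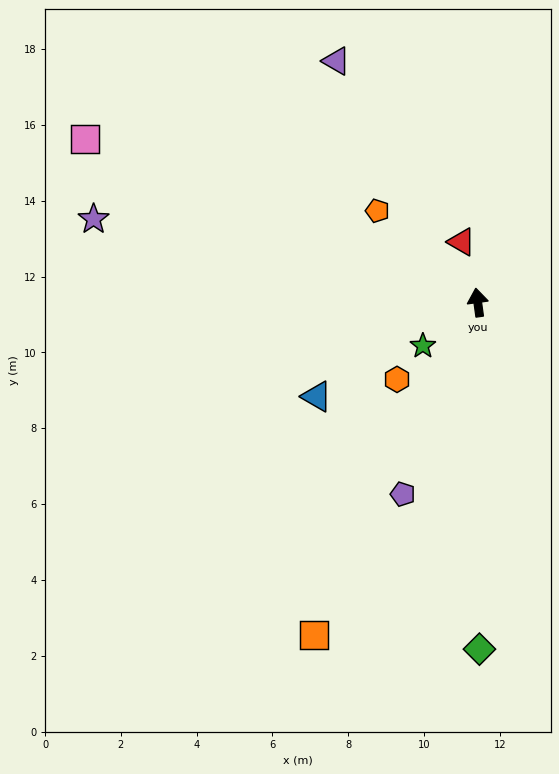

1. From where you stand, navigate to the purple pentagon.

turn left 151°, forward 5.4 m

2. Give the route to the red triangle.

turn left 7°, forward 1.7 m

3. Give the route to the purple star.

turn left 70°, forward 10.4 m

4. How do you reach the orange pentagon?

turn left 40°, forward 3.6 m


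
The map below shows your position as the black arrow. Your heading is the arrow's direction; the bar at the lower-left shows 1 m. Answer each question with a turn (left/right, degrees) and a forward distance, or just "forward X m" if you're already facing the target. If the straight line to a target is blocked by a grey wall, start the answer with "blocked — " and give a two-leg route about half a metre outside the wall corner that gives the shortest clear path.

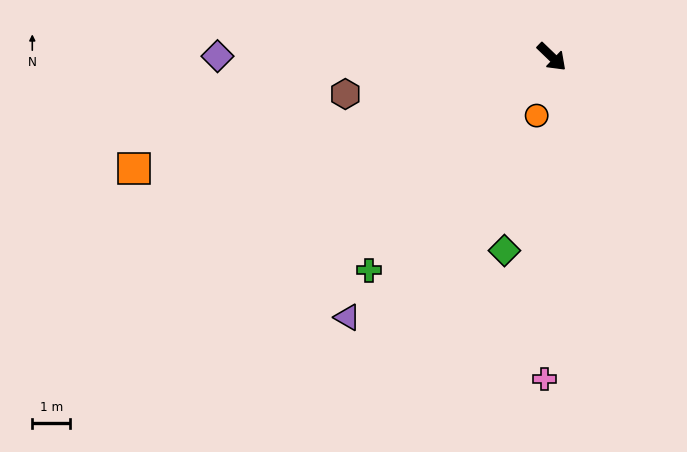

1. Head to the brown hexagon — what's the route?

turn right 126°, forward 5.6 m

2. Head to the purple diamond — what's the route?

turn right 136°, forward 8.8 m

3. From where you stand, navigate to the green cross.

turn right 87°, forward 7.4 m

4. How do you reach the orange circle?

turn right 61°, forward 1.6 m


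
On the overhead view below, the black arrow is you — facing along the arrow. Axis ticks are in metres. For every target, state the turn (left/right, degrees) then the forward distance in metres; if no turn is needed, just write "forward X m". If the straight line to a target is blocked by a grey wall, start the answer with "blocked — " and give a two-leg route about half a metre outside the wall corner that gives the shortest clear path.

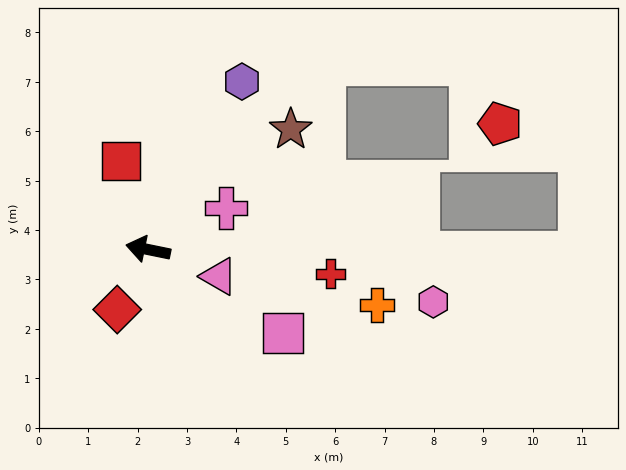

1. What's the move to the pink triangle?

turn left 171°, forward 1.5 m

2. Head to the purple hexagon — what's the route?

turn right 108°, forward 3.9 m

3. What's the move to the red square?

turn right 62°, forward 1.9 m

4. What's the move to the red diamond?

turn left 74°, forward 1.4 m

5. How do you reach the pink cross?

turn right 140°, forward 1.8 m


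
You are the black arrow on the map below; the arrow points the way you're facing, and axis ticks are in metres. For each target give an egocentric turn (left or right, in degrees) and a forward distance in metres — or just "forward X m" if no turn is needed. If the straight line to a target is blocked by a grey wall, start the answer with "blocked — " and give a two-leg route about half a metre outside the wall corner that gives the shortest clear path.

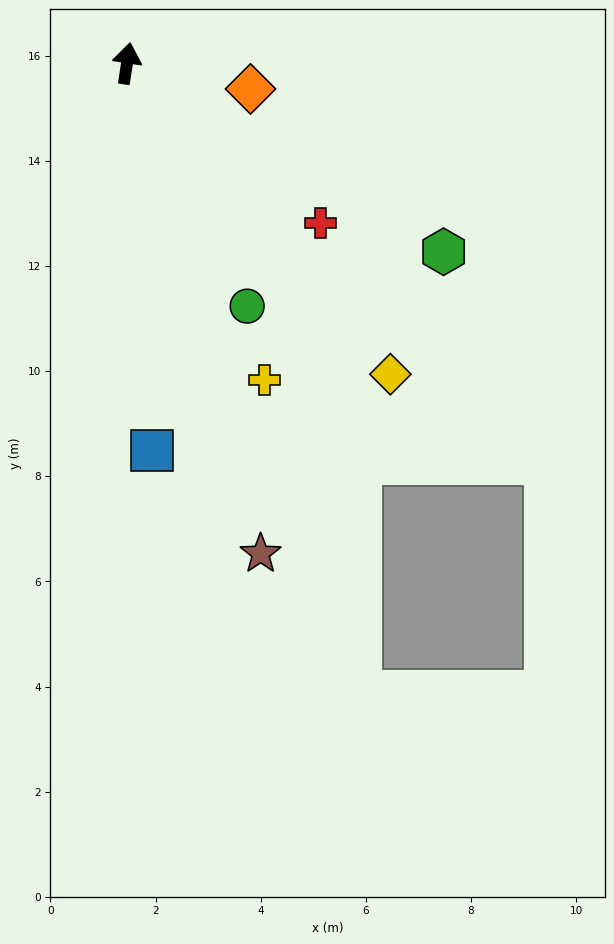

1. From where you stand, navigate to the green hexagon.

turn right 112°, forward 7.0 m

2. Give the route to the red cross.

turn right 121°, forward 4.8 m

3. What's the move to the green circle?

turn right 145°, forward 5.2 m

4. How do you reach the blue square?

turn right 168°, forward 7.4 m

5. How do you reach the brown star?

turn right 156°, forward 9.7 m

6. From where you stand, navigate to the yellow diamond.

turn right 131°, forward 7.7 m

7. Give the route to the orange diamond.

turn right 93°, forward 2.4 m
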